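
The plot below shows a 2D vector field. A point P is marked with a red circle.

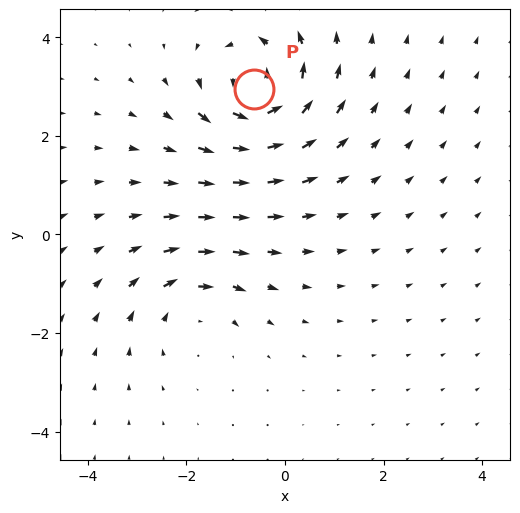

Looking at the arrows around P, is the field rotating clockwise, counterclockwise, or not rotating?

counterclockwise

Near P at (-0.6, 3.0) the arrows circulate counterclockwise. The curl (z-component) there is about +6; positive curl means counterclockwise rotation.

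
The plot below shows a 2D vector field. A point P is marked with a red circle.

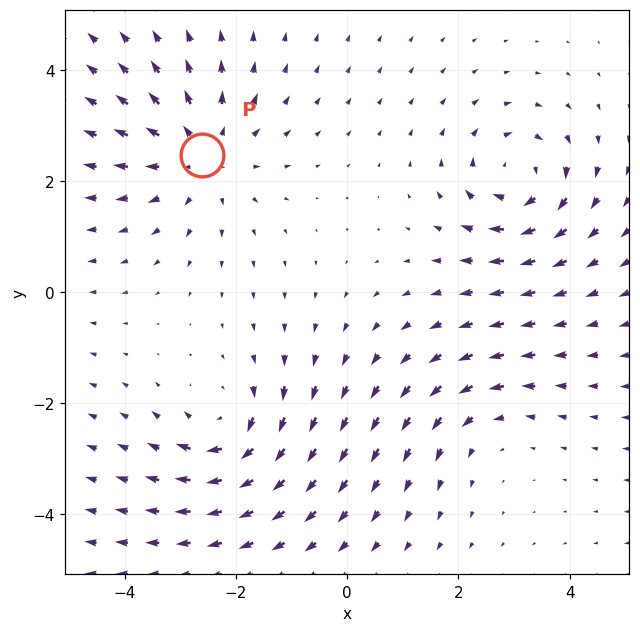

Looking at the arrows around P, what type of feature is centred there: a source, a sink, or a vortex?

source

At P (-2.6, 2.5) the arrows spread outward. Divergence about +4, curl ≈0 — positive divergence with near-zero curl is a source.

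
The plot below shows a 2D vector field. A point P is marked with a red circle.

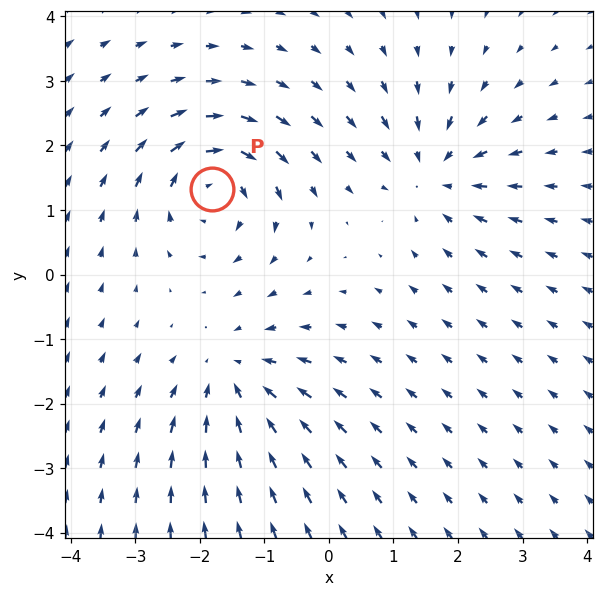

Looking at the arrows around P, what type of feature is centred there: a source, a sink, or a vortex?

At P (-1.8, 1.3) the arrows circulate clockwise. Divergence ≈0, curl about -6 — near-zero divergence with nonzero curl is a vortex.

vortex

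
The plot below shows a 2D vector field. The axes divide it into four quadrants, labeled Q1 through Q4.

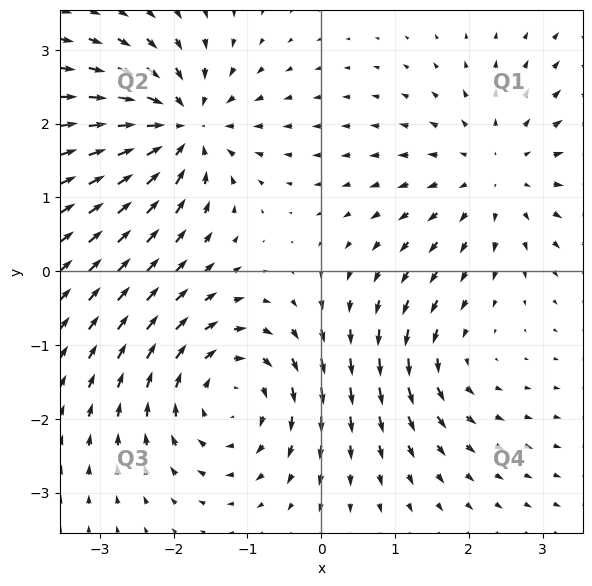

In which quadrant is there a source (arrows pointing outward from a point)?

The source sits at approximately (2.4, 1.3), which lies in quadrant Q1. The divergence there is about +3, positive as expected for a source.

Q1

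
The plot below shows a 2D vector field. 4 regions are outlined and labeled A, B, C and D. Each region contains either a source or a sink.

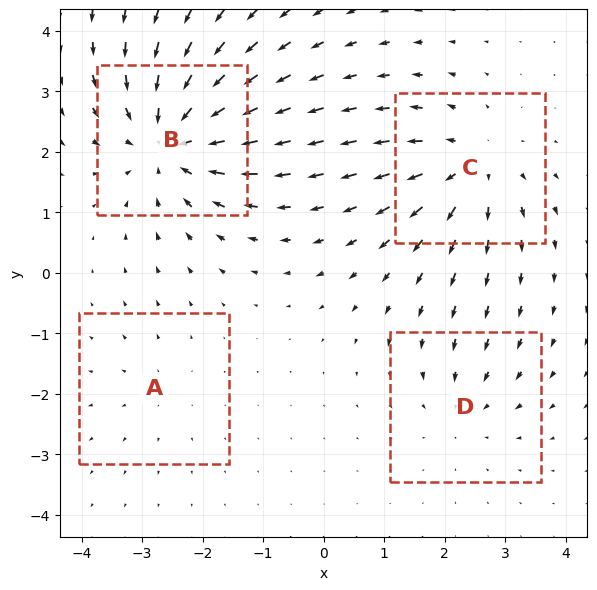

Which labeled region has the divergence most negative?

B

Divergence at each region's feature centre — A: about +2, B: about -7, C: about +5, D: about -3. Region B is most negative.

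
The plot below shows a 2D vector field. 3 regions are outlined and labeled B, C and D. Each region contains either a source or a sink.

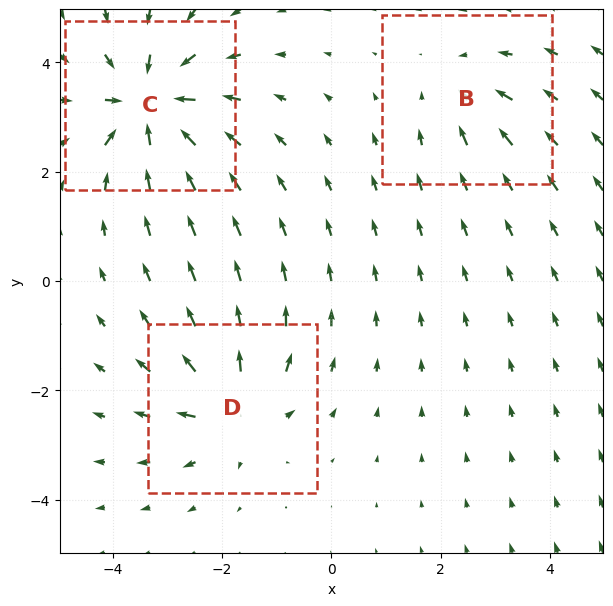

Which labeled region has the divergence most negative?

C

Divergence at each region's feature centre — B: about -3, C: about -6, D: about +4. Region C is most negative.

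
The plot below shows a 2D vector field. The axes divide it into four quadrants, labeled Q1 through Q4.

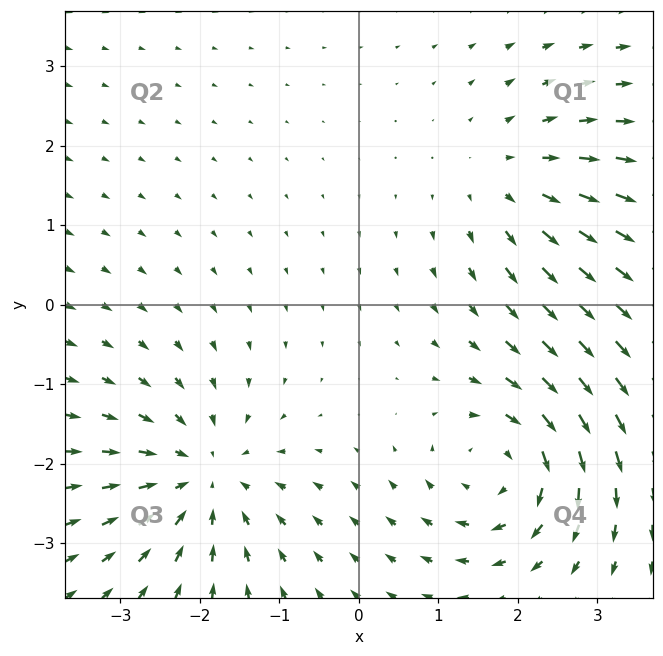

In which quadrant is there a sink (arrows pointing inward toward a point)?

The sink sits at approximately (-2.0, -2.2), which lies in quadrant Q3. The divergence there is about -5, negative as expected for a sink.

Q3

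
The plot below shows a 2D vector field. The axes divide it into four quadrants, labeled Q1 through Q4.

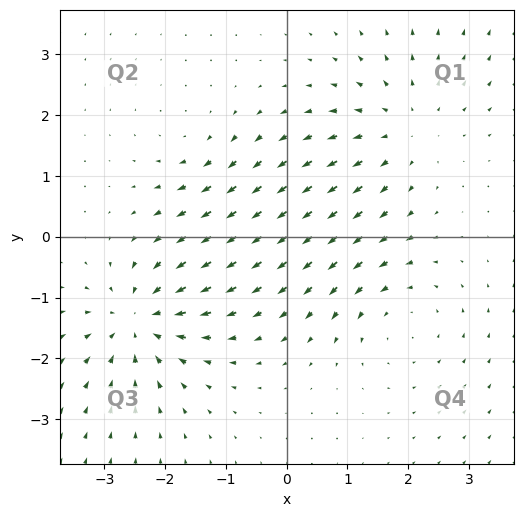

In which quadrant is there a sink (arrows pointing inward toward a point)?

Q3

The sink sits at approximately (-2.4, -1.4), which lies in quadrant Q3. The divergence there is about -5, negative as expected for a sink.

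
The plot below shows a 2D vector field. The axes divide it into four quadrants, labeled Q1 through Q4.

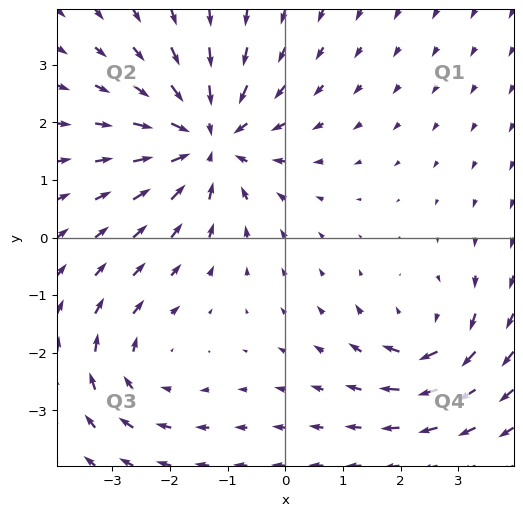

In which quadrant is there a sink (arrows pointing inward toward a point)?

Q2

The sink sits at approximately (-1.3, 1.7), which lies in quadrant Q2. The divergence there is about -5, negative as expected for a sink.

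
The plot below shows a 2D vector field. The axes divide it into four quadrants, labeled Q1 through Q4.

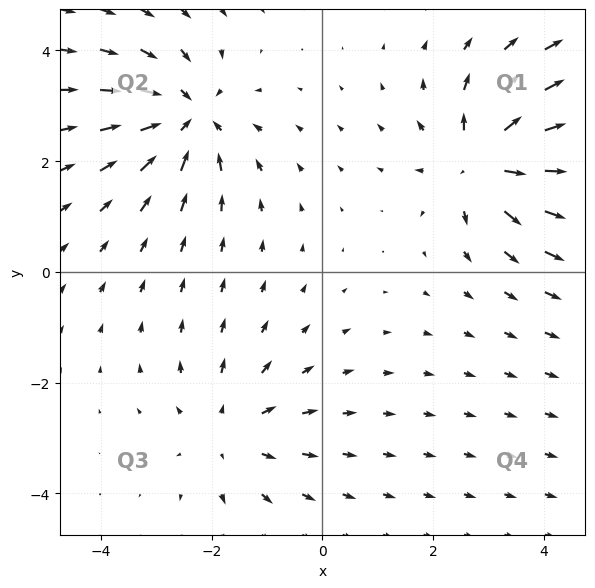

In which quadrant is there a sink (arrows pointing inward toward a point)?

Q2

The sink sits at approximately (-2.4, 2.8), which lies in quadrant Q2. The divergence there is about -4, negative as expected for a sink.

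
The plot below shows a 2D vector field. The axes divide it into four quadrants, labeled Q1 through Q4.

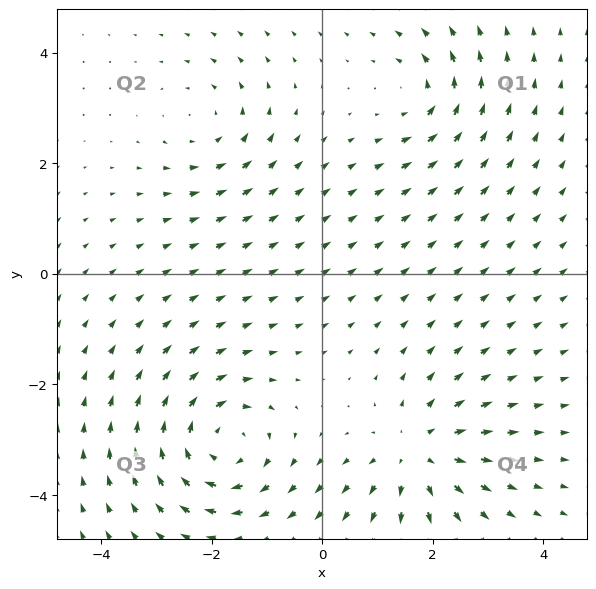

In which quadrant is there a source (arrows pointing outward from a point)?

Q4

The source sits at approximately (1.7, -3.2), which lies in quadrant Q4. The divergence there is about +4, positive as expected for a source.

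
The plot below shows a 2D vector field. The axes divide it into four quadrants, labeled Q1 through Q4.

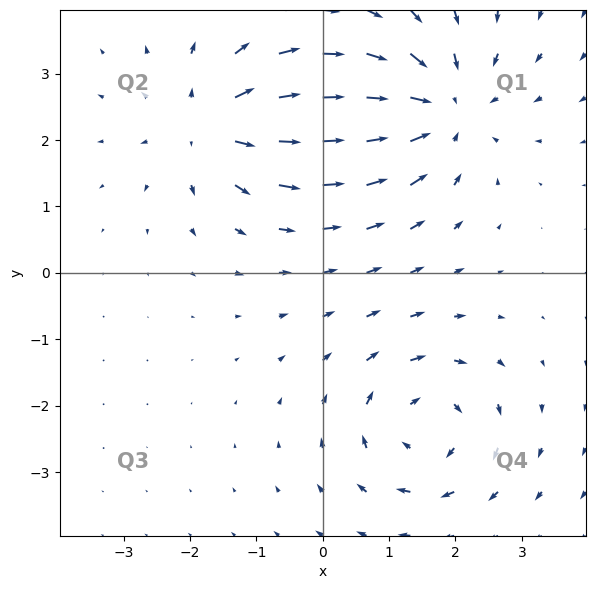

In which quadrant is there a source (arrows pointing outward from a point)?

Q2

The source sits at approximately (-1.7, 2.2), which lies in quadrant Q2. The divergence there is about +4, positive as expected for a source.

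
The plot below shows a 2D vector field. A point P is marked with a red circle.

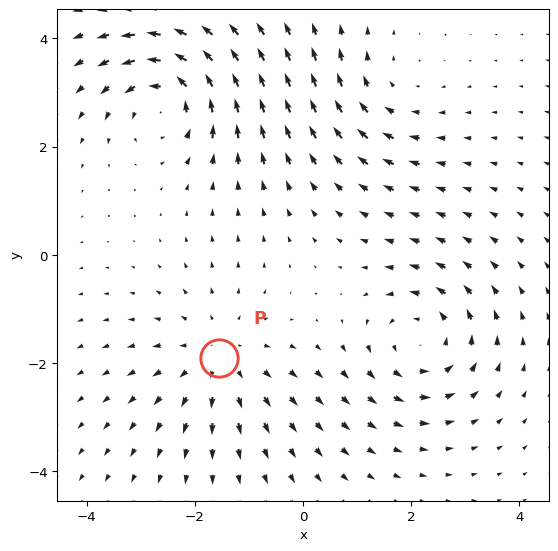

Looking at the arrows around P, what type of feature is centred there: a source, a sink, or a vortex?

source

At P (-1.6, -1.9) the arrows spread outward. Divergence about +3, curl ≈0 — positive divergence with near-zero curl is a source.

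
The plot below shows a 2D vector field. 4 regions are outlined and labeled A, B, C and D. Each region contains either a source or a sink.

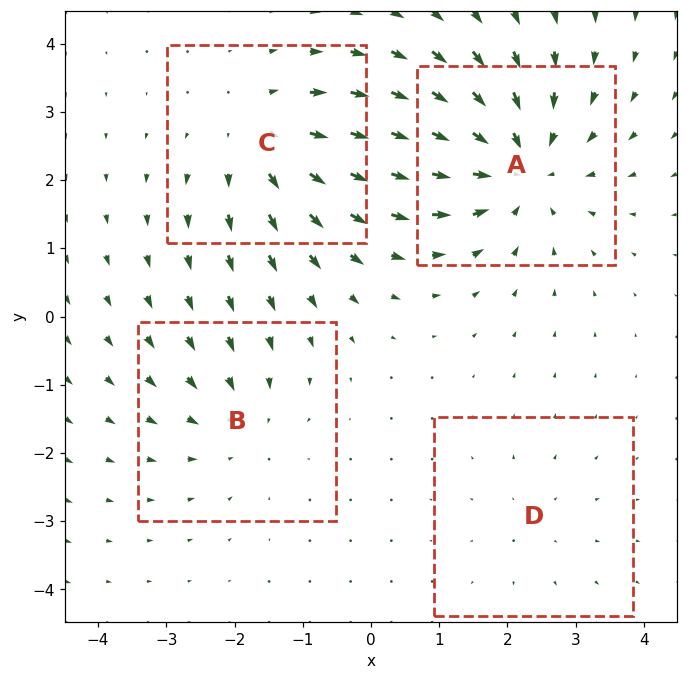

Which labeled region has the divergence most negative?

Divergence at each region's feature centre — A: about -6, B: about -3, C: about +4, D: about +2. Region A is most negative.

A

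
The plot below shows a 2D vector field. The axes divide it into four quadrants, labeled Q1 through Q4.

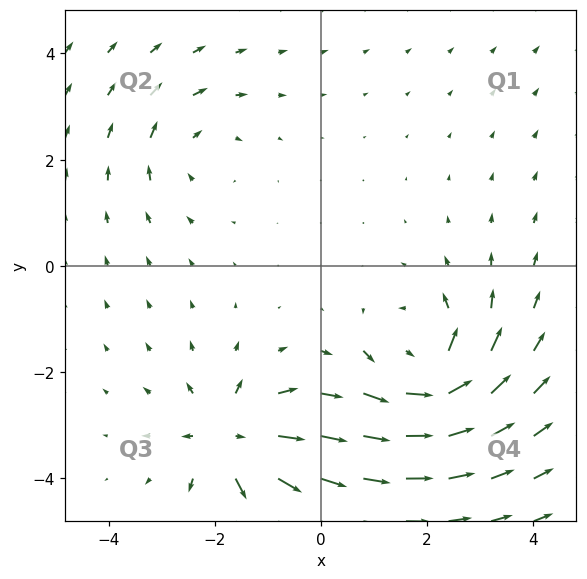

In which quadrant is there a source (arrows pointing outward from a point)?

Q3

The source sits at approximately (-1.7, -3.3), which lies in quadrant Q3. The divergence there is about +6, positive as expected for a source.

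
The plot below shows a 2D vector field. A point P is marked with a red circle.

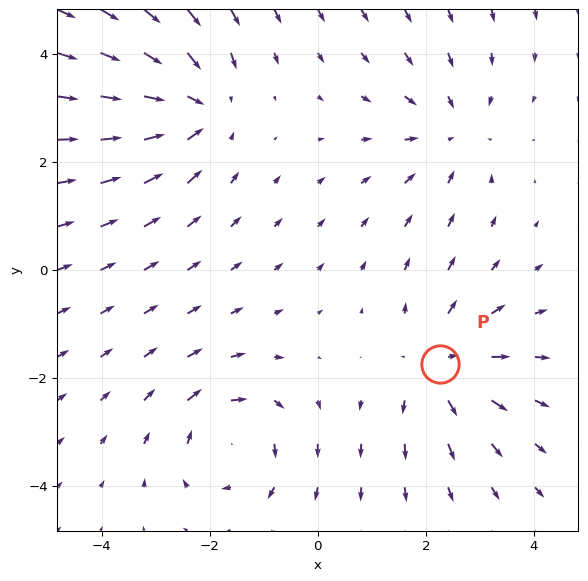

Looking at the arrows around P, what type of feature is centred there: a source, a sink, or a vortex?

source

At P (2.3, -1.7) the arrows spread outward. Divergence about +3, curl ≈0 — positive divergence with near-zero curl is a source.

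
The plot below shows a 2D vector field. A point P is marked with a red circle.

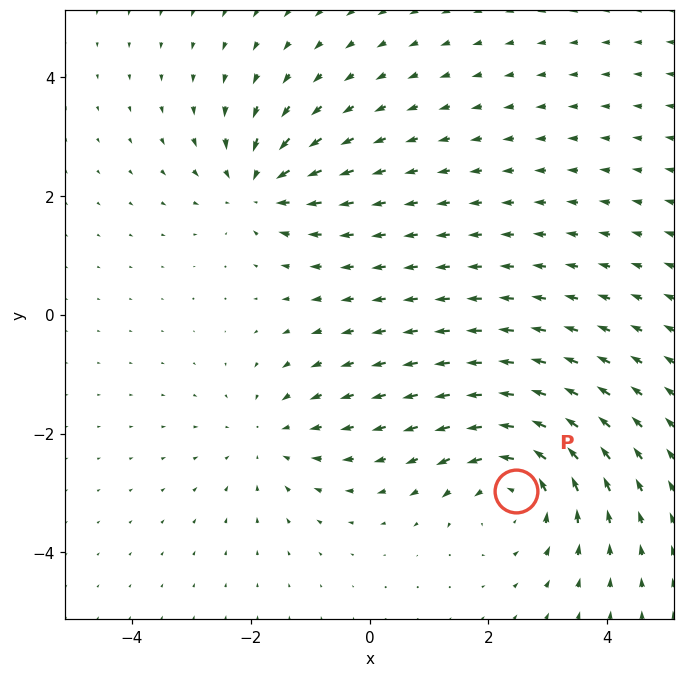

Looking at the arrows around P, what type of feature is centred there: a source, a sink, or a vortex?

At P (2.5, -3.0) the arrows circulate counterclockwise. Divergence ≈0, curl about +4 — near-zero divergence with nonzero curl is a vortex.

vortex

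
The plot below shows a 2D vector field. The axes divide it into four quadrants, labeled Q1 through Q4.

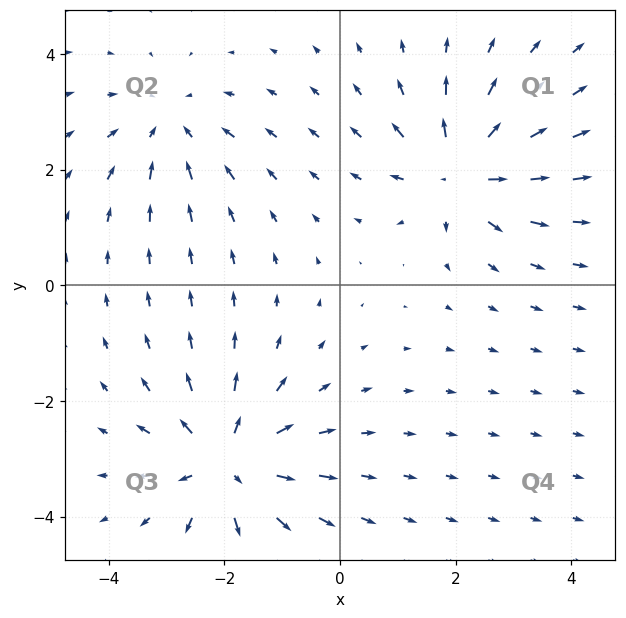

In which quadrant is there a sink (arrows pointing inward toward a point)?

Q2

The sink sits at approximately (-2.9, 2.8), which lies in quadrant Q2. The divergence there is about -3, negative as expected for a sink.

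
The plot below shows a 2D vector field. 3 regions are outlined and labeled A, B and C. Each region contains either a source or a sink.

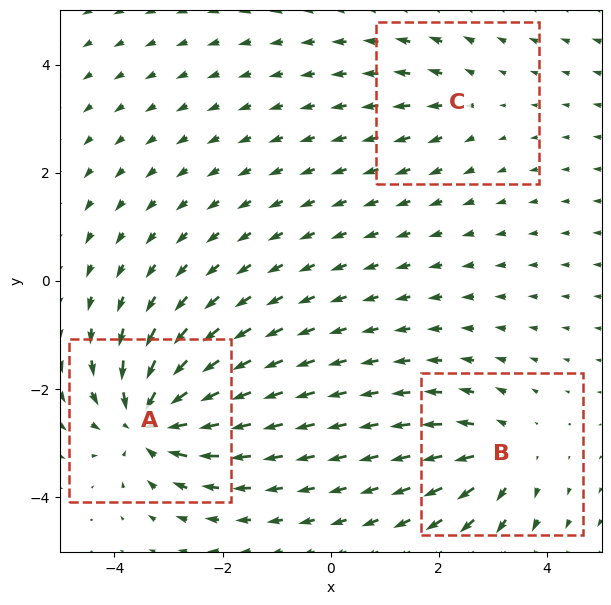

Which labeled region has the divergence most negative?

A

Divergence at each region's feature centre — A: about -6, B: about +4, C: about +2. Region A is most negative.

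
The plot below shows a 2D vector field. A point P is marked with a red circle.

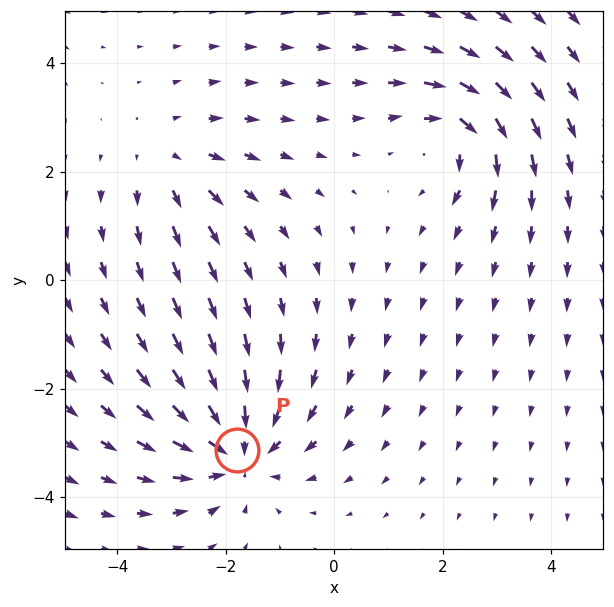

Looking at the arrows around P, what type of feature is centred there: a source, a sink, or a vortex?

At P (-1.8, -3.1) the arrows converge inward. Divergence about -5, curl ≈0 — negative divergence with near-zero curl is a sink.

sink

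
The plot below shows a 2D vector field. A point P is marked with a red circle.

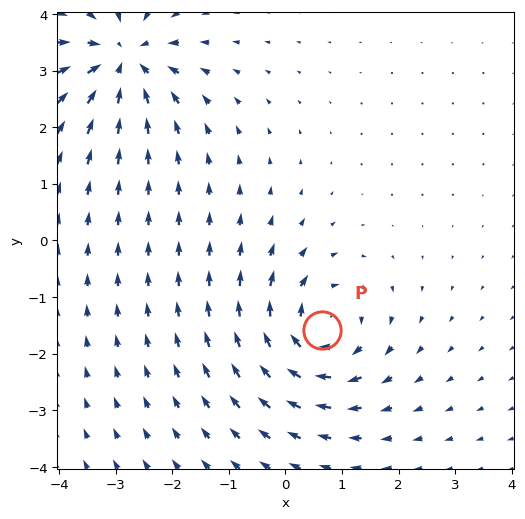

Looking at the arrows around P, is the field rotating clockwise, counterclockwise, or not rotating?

Near P at (0.6, -1.6) the arrows circulate clockwise. The curl (z-component) there is about -5; negative curl means clockwise rotation.

clockwise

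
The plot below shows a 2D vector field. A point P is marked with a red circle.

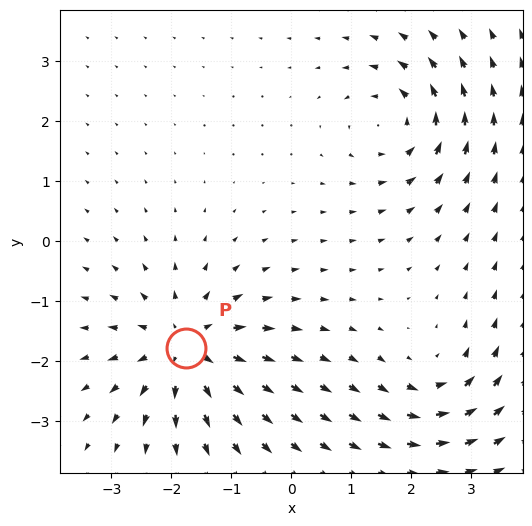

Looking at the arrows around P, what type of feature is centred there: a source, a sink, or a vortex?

At P (-1.8, -1.8) the arrows spread outward. Divergence about +5, curl ≈0 — positive divergence with near-zero curl is a source.

source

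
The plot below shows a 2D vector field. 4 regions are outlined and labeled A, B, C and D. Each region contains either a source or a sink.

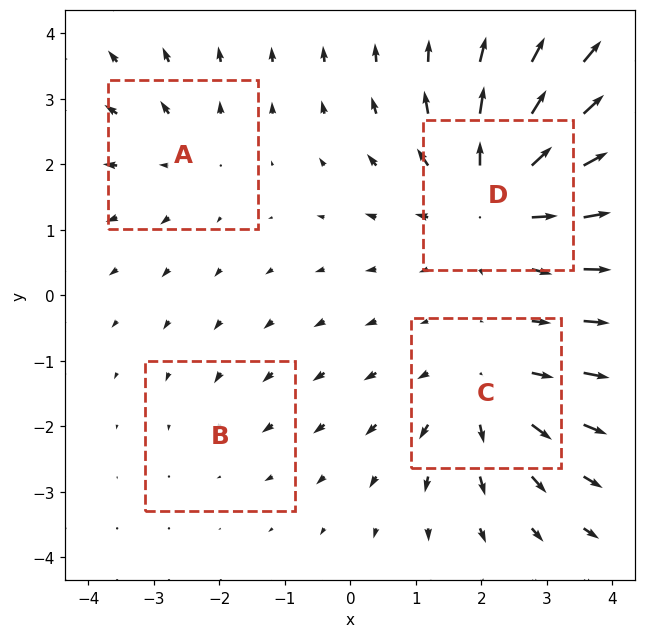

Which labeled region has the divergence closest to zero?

B

Divergence at each region's feature centre — A: about +3, B: about -2, C: about +4, D: about +6. Region B is closest to zero.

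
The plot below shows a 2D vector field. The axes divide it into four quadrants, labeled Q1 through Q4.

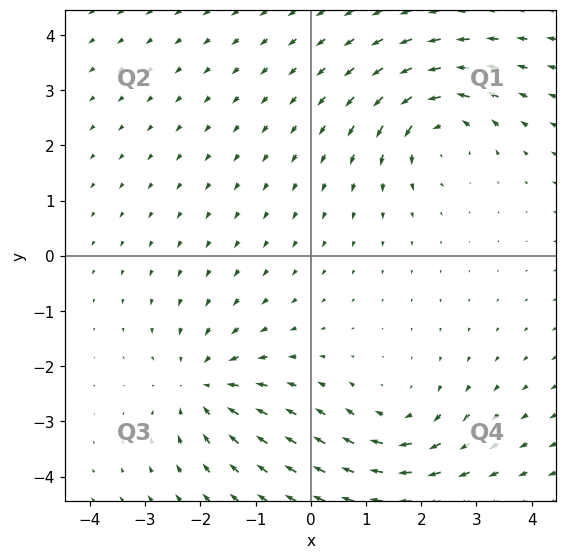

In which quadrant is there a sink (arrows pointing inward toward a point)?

Q3

The sink sits at approximately (-2.0, -2.3), which lies in quadrant Q3. The divergence there is about -3, negative as expected for a sink.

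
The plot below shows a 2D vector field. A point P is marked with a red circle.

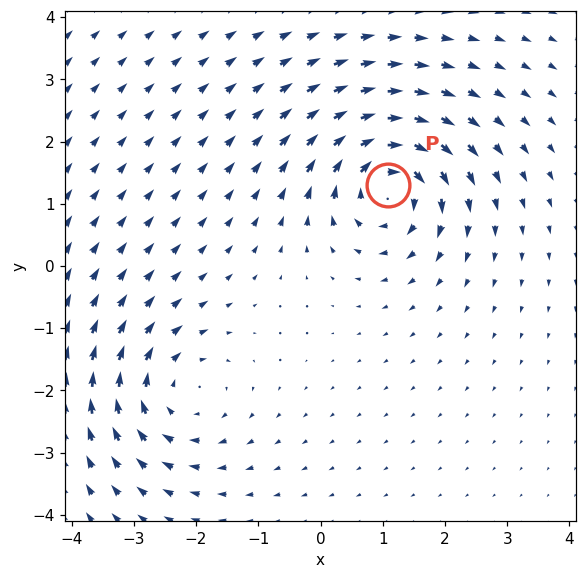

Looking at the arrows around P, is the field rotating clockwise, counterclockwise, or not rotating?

clockwise

Near P at (1.1, 1.3) the arrows circulate clockwise. The curl (z-component) there is about -6; negative curl means clockwise rotation.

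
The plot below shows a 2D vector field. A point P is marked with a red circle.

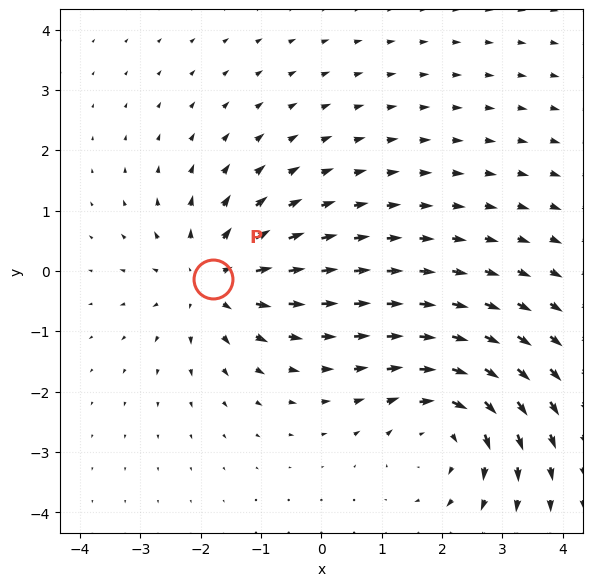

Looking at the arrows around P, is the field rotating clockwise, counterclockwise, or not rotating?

not rotating

Near P at (-1.8, -0.1) the arrows show no circulation. The curl there is ≈0.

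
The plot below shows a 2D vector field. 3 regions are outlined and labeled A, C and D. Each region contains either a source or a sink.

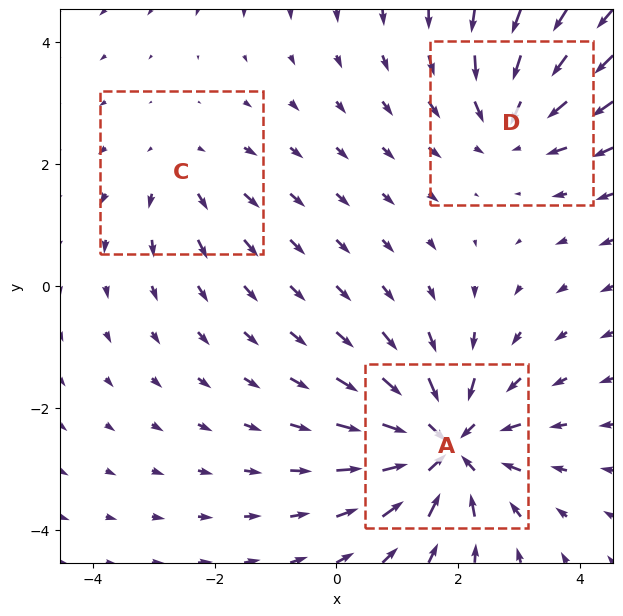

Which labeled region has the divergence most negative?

Divergence at each region's feature centre — A: about -5, C: about +2, D: about -3. Region A is most negative.

A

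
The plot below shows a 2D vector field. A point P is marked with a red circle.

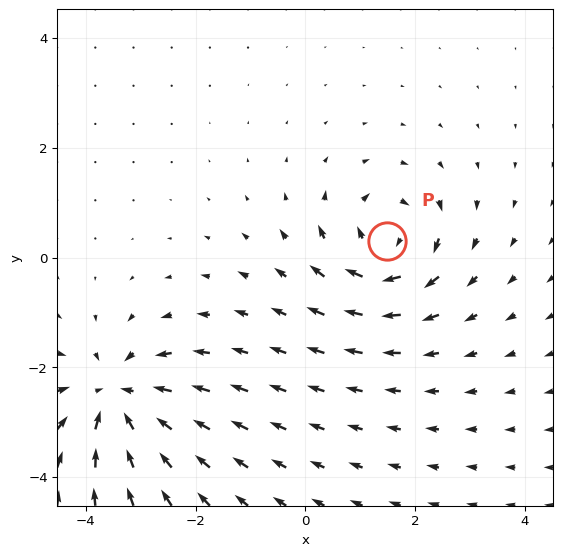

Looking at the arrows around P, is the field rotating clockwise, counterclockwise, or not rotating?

clockwise

Near P at (1.5, 0.3) the arrows circulate clockwise. The curl (z-component) there is about -5; negative curl means clockwise rotation.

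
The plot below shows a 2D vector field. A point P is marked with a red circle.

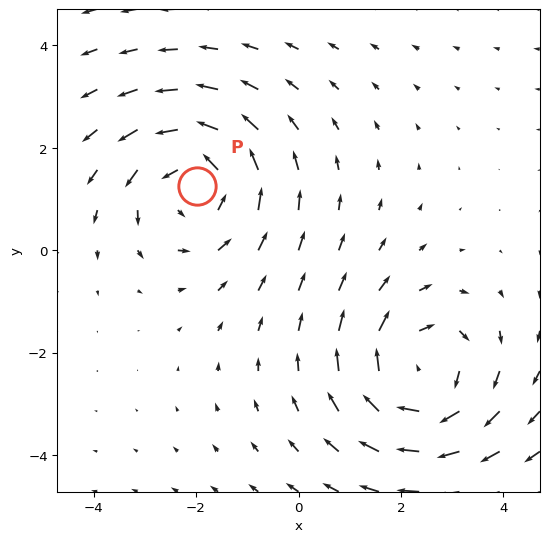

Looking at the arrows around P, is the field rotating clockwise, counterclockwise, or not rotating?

Near P at (-2.0, 1.2) the arrows circulate counterclockwise. The curl (z-component) there is about +3; positive curl means counterclockwise rotation.

counterclockwise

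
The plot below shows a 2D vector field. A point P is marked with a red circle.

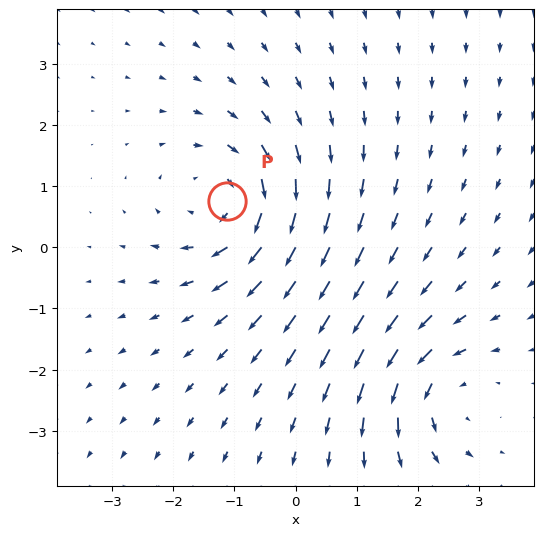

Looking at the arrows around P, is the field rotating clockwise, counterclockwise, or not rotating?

clockwise

Near P at (-1.1, 0.8) the arrows circulate clockwise. The curl (z-component) there is about -4; negative curl means clockwise rotation.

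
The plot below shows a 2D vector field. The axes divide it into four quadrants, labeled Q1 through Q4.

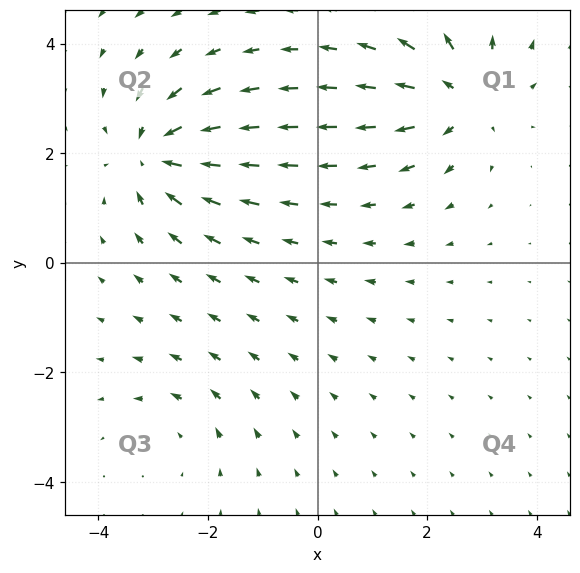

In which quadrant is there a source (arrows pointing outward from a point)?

Q1

The source sits at approximately (2.6, 3.0), which lies in quadrant Q1. The divergence there is about +5, positive as expected for a source.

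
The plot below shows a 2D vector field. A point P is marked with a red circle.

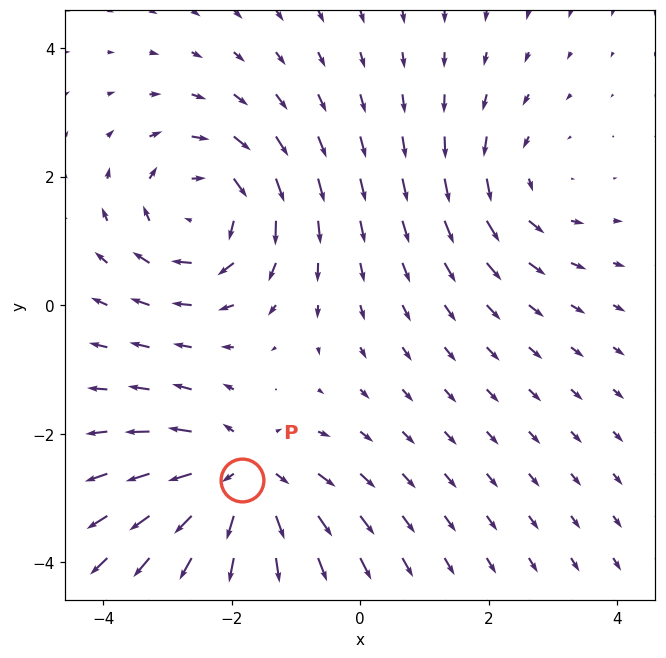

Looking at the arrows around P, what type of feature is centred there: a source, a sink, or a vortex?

At P (-1.8, -2.7) the arrows spread outward. Divergence about +5, curl ≈0 — positive divergence with near-zero curl is a source.

source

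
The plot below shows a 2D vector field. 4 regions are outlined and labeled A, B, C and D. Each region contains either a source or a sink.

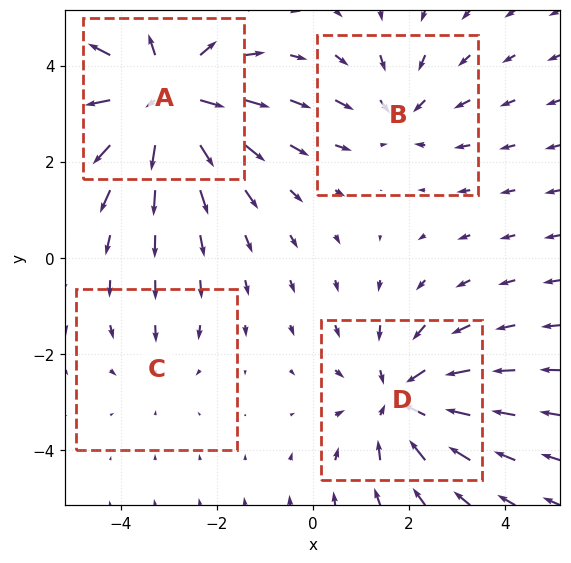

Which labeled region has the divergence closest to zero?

C

Divergence at each region's feature centre — A: about +6, B: about -3, C: about -2, D: about -4. Region C is closest to zero.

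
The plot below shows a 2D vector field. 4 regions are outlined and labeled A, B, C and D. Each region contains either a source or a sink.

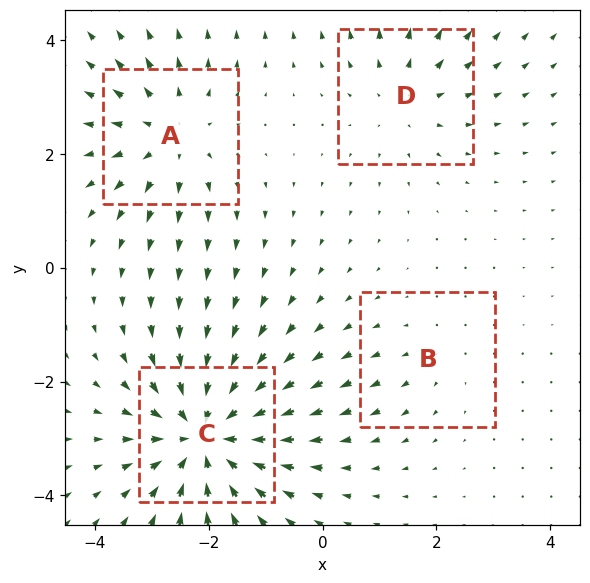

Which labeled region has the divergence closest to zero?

B

Divergence at each region's feature centre — A: about +4, B: about +2, C: about -7, D: about +3. Region B is closest to zero.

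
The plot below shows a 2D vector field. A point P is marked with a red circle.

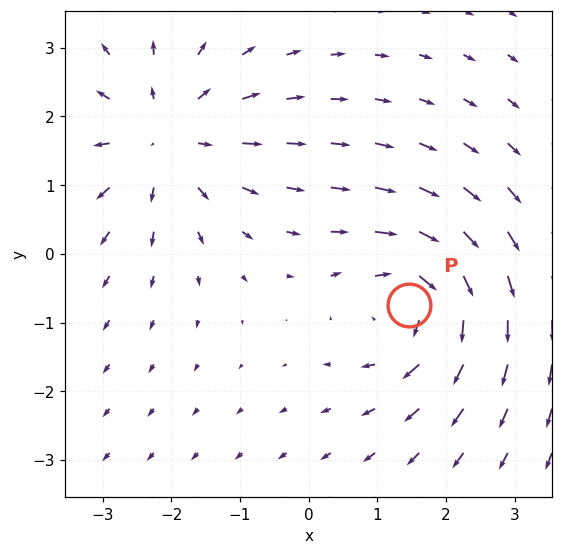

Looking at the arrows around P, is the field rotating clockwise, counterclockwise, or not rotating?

Near P at (1.5, -0.7) the arrows circulate clockwise. The curl (z-component) there is about -5; negative curl means clockwise rotation.

clockwise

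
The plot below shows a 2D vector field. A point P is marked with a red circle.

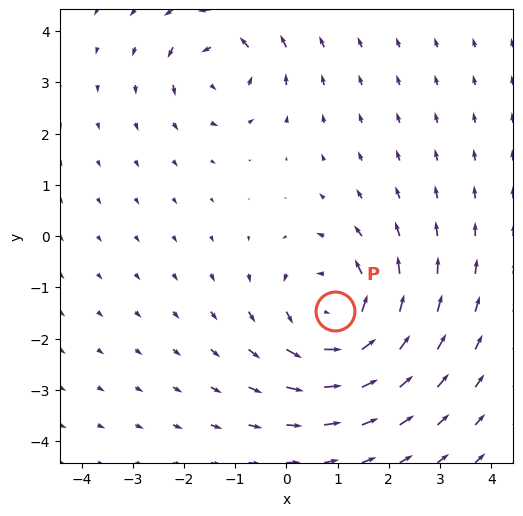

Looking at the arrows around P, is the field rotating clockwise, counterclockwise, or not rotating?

counterclockwise

Near P at (0.9, -1.5) the arrows circulate counterclockwise. The curl (z-component) there is about +5; positive curl means counterclockwise rotation.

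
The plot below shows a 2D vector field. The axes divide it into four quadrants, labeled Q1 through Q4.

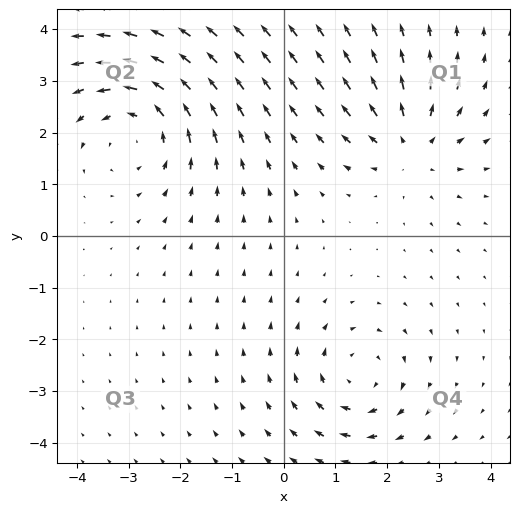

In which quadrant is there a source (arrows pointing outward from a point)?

The source sits at approximately (2.5, 1.8), which lies in quadrant Q1. The divergence there is about +4, positive as expected for a source.

Q1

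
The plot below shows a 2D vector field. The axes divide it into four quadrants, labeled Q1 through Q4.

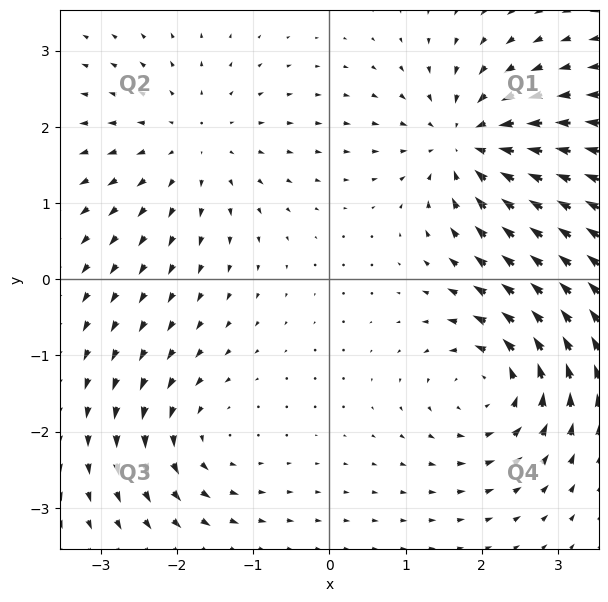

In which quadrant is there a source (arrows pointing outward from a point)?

Q2

The source sits at approximately (-1.8, 1.8), which lies in quadrant Q2. The divergence there is about +3, positive as expected for a source.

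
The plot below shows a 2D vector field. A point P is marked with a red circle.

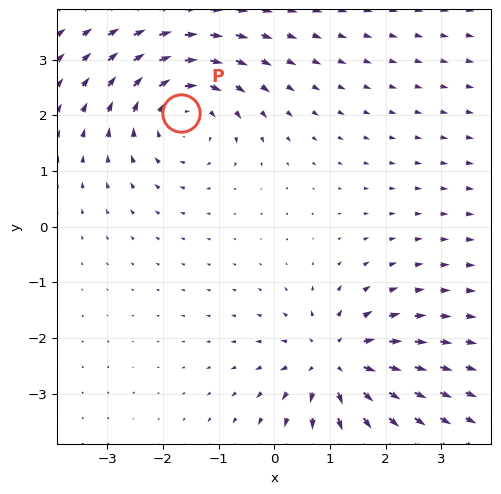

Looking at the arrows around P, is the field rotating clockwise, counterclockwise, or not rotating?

clockwise

Near P at (-1.7, 2.0) the arrows circulate clockwise. The curl (z-component) there is about -3; negative curl means clockwise rotation.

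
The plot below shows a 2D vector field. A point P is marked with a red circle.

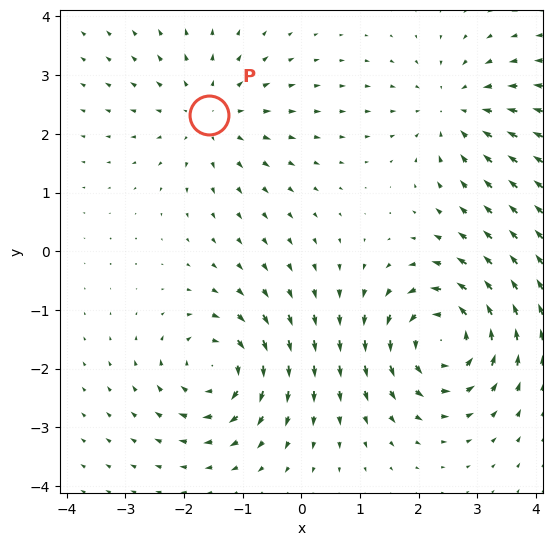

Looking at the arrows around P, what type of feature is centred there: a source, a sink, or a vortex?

At P (-1.6, 2.3) the arrows spread outward. Divergence about +3, curl ≈0 — positive divergence with near-zero curl is a source.

source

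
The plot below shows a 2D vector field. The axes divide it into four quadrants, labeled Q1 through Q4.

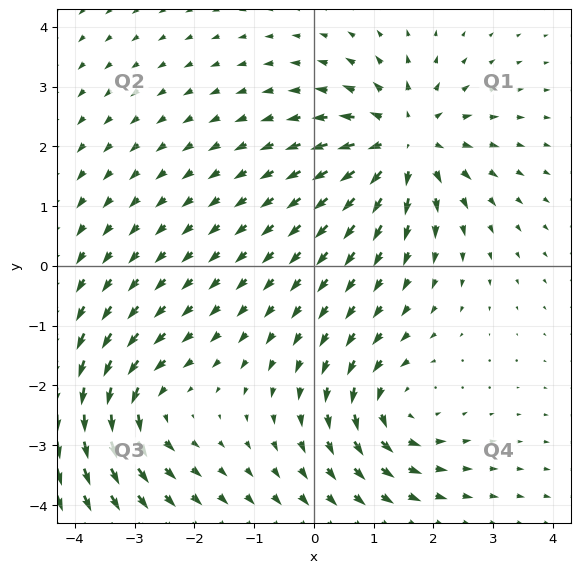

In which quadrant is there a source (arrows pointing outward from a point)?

Q1

The source sits at approximately (1.5, 2.1), which lies in quadrant Q1. The divergence there is about +6, positive as expected for a source.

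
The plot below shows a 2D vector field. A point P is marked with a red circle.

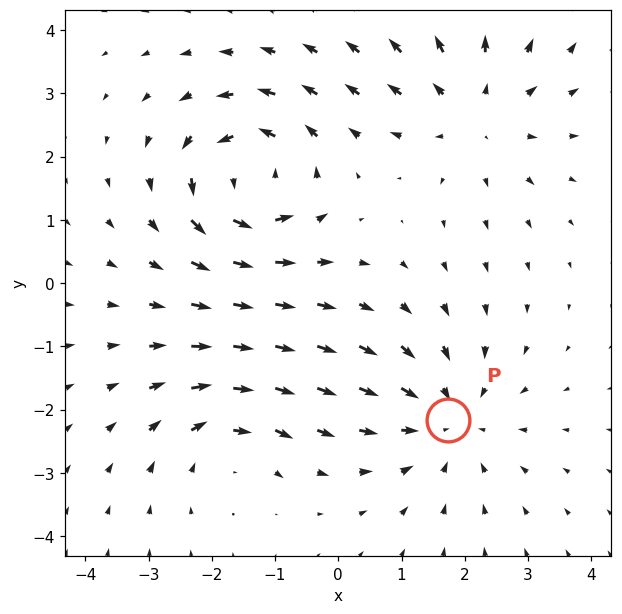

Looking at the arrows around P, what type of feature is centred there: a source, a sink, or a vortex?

At P (1.7, -2.2) the arrows converge inward. Divergence about -4, curl ≈0 — negative divergence with near-zero curl is a sink.

sink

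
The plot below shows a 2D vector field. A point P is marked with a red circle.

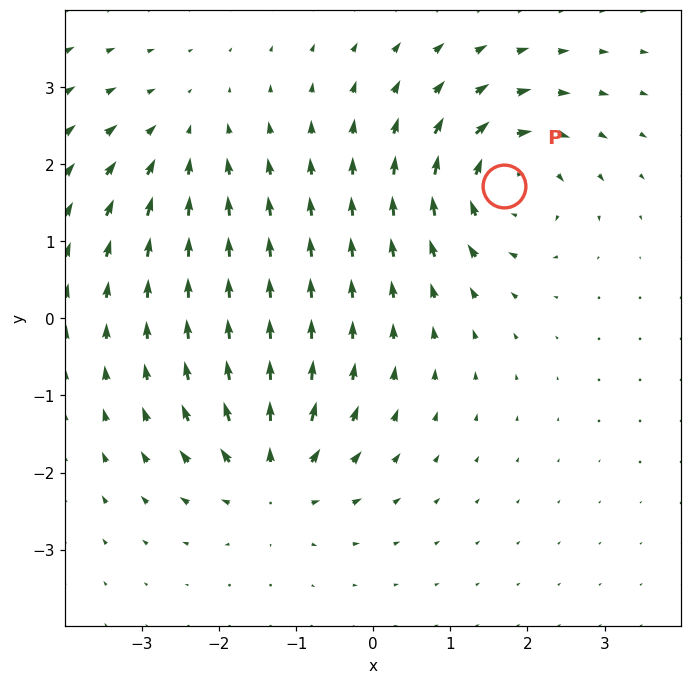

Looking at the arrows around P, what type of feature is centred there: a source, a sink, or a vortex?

vortex

At P (1.7, 1.7) the arrows circulate clockwise. Divergence ≈0, curl about -5 — near-zero divergence with nonzero curl is a vortex.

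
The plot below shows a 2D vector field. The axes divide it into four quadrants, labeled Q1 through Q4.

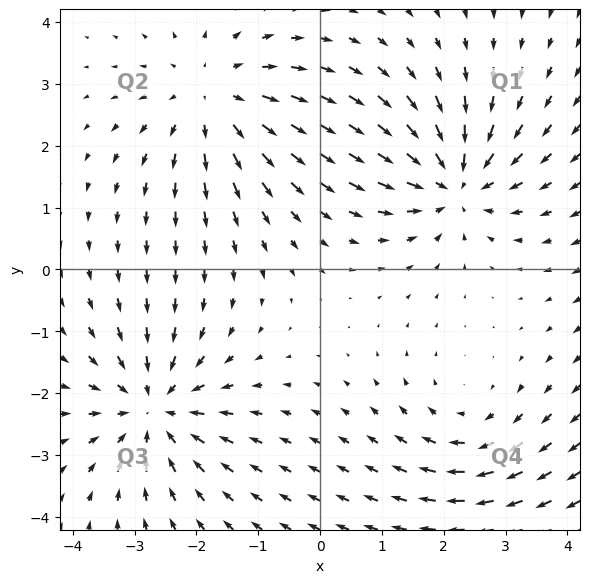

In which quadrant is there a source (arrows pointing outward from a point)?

The source sits at approximately (-1.7, 2.8), which lies in quadrant Q2. The divergence there is about +4, positive as expected for a source.

Q2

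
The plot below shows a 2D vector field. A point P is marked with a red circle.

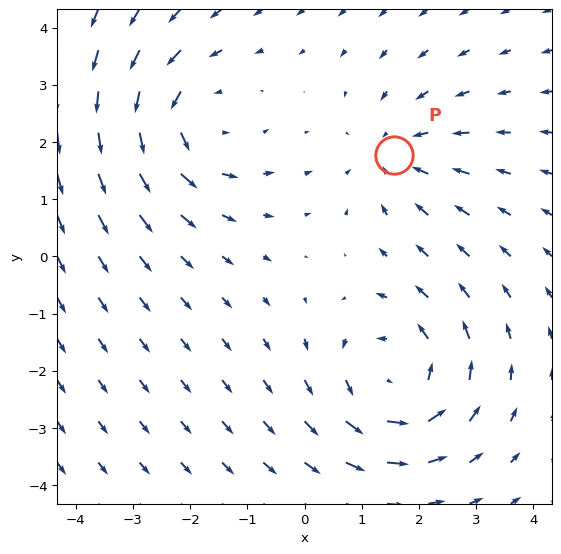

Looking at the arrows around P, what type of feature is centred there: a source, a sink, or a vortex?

At P (1.6, 1.8) the arrows converge inward. Divergence about -2, curl ≈0 — negative divergence with near-zero curl is a sink.

sink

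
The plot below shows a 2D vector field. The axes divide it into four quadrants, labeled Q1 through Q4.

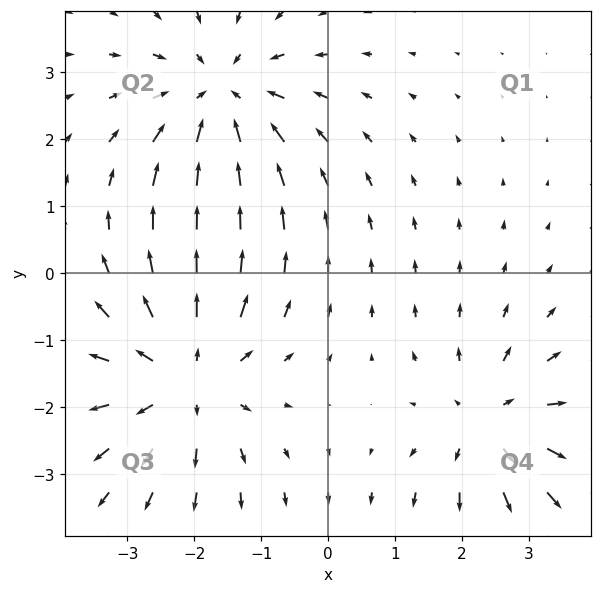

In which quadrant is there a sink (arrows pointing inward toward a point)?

The sink sits at approximately (-1.6, 2.6), which lies in quadrant Q2. The divergence there is about -4, negative as expected for a sink.

Q2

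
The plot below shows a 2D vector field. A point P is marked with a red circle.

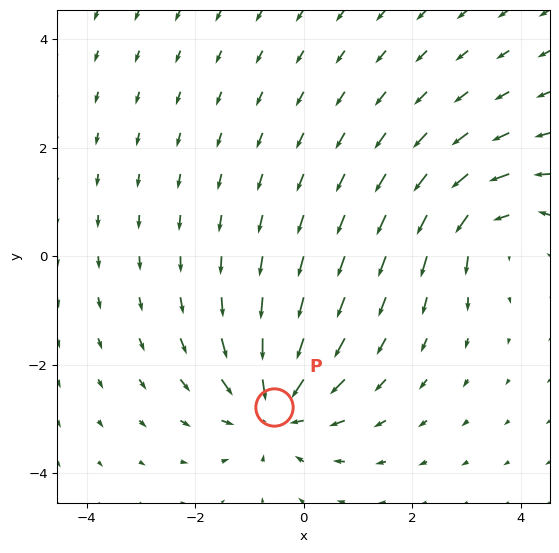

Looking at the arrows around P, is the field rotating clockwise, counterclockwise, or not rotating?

Near P at (-0.5, -2.8) the arrows show no circulation. The curl there is ≈0.

not rotating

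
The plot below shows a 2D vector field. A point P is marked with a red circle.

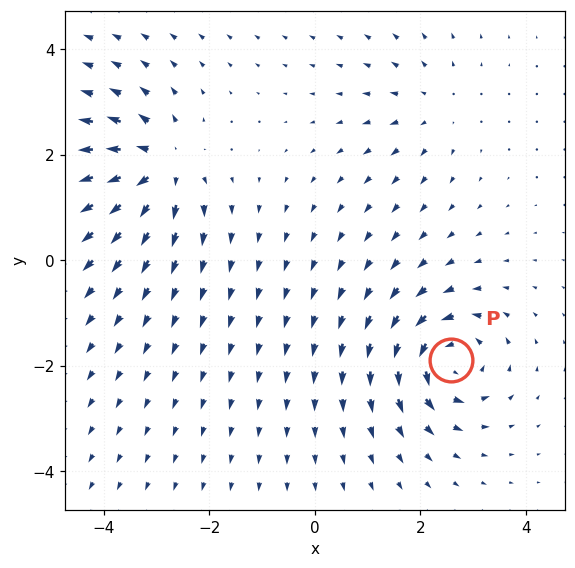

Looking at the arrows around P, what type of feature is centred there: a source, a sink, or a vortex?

At P (2.6, -1.9) the arrows circulate counterclockwise. Divergence ≈0, curl about +6 — near-zero divergence with nonzero curl is a vortex.

vortex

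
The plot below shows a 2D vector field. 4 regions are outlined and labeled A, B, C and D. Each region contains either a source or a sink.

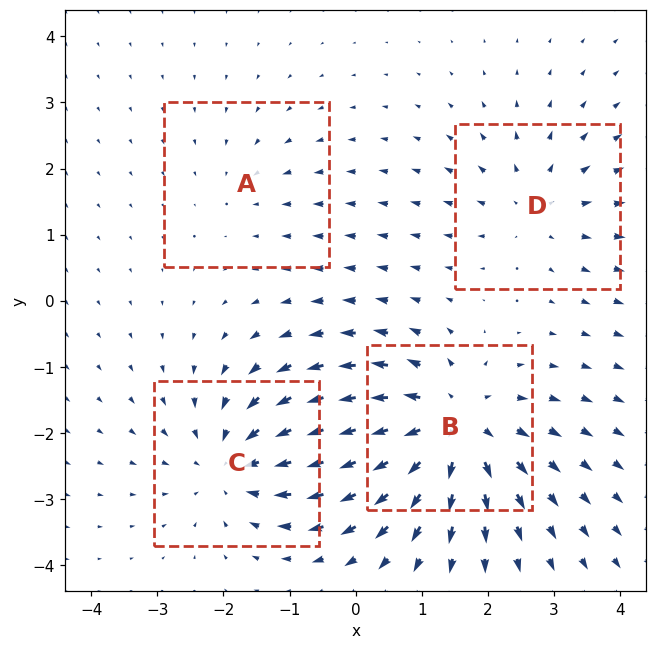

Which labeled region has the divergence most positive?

Divergence at each region's feature centre — A: about -2, B: about +6, C: about -5, D: about +3. Region B is most positive.

B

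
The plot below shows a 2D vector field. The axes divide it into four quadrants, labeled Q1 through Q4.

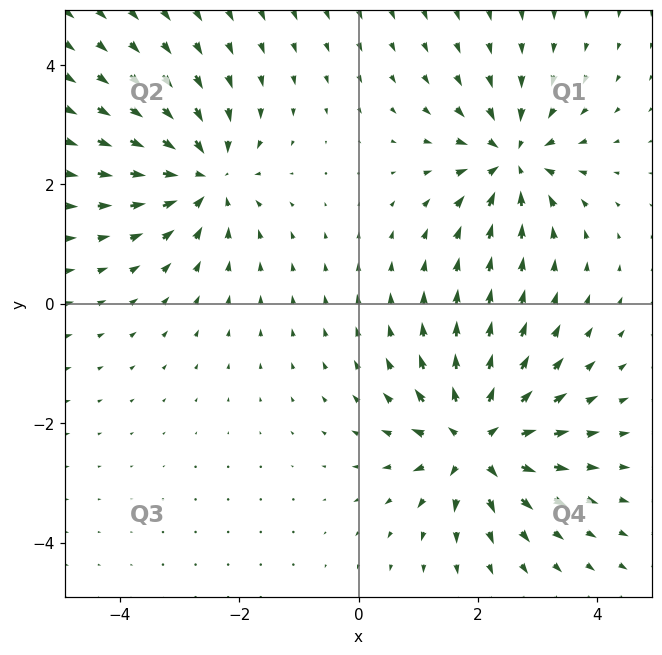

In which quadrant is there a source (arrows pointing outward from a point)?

The source sits at approximately (2.0, -2.3), which lies in quadrant Q4. The divergence there is about +6, positive as expected for a source.

Q4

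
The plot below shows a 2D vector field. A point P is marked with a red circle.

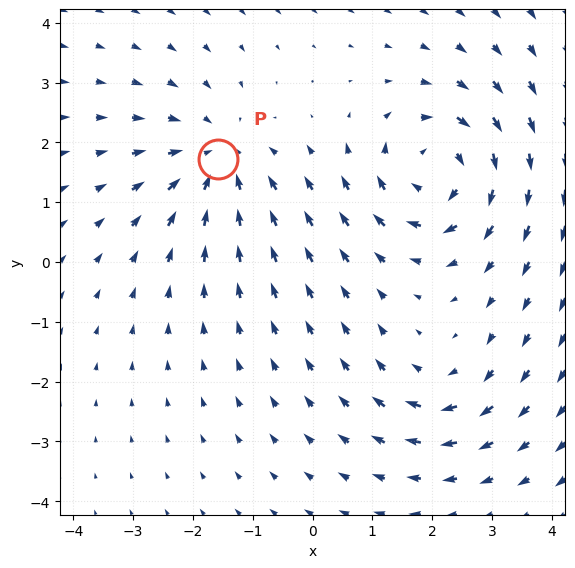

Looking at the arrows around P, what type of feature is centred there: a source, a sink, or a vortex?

sink

At P (-1.6, 1.7) the arrows converge inward. Divergence about -4, curl ≈0 — negative divergence with near-zero curl is a sink.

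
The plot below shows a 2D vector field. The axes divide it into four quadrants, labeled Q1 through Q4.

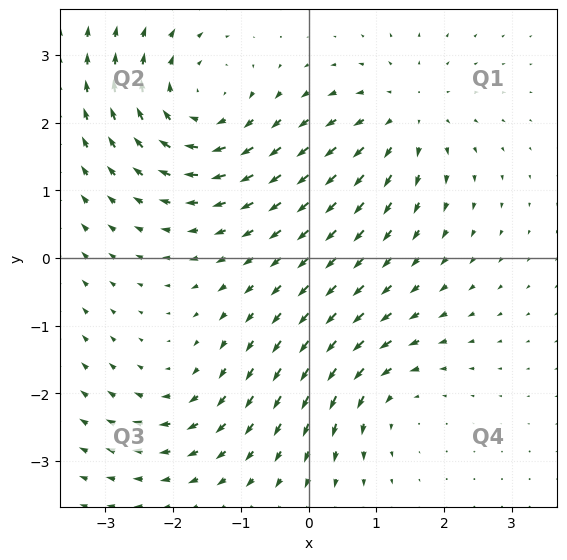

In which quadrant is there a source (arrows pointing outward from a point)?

The source sits at approximately (1.4, 2.1), which lies in quadrant Q1. The divergence there is about +4, positive as expected for a source.

Q1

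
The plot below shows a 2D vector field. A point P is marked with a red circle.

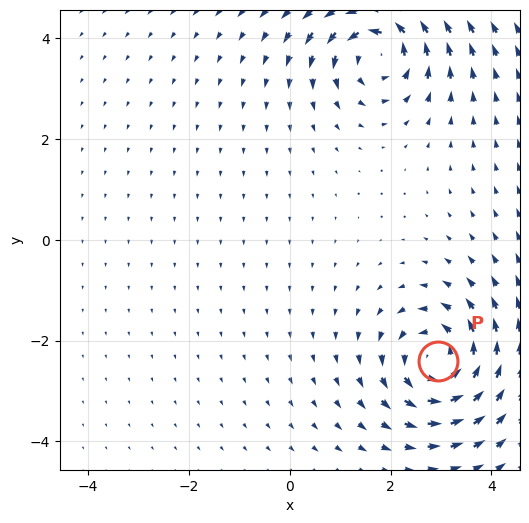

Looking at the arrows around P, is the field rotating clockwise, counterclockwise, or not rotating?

Near P at (2.9, -2.4) the arrows circulate counterclockwise. The curl (z-component) there is about +6; positive curl means counterclockwise rotation.

counterclockwise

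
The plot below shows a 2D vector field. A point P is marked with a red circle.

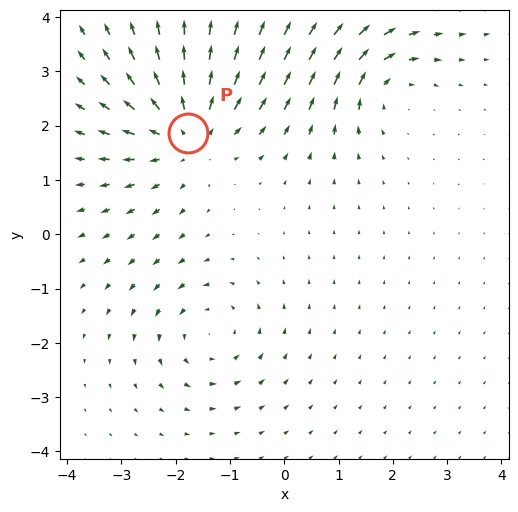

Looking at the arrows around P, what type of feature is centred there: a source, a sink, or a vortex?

At P (-1.8, 1.9) the arrows spread outward. Divergence about +4, curl ≈0 — positive divergence with near-zero curl is a source.

source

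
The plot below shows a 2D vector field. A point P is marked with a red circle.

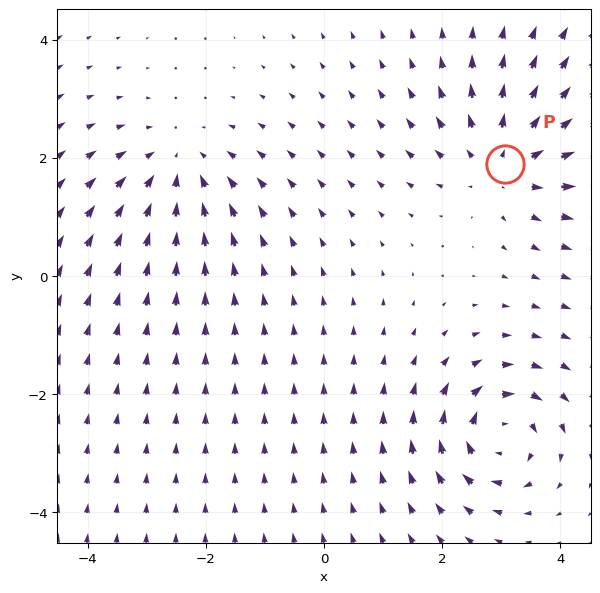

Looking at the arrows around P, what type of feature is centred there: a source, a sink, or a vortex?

source

At P (3.1, 1.9) the arrows spread outward. Divergence about +4, curl ≈0 — positive divergence with near-zero curl is a source.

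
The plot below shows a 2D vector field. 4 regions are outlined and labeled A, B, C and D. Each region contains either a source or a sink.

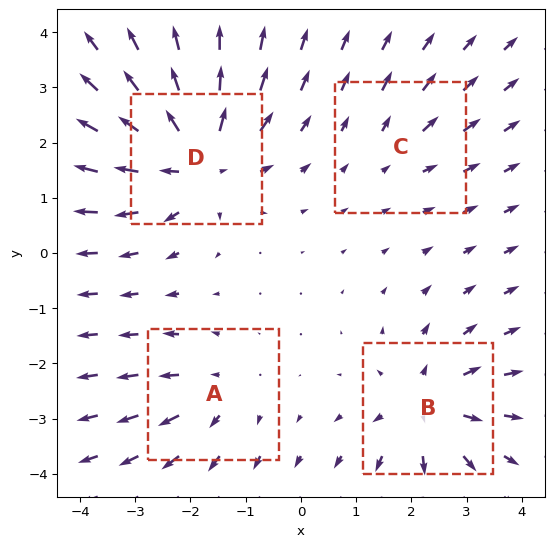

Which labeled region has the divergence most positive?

Divergence at each region's feature centre — A: about +3, B: about +5, C: about +2, D: about +8. Region D is most positive.

D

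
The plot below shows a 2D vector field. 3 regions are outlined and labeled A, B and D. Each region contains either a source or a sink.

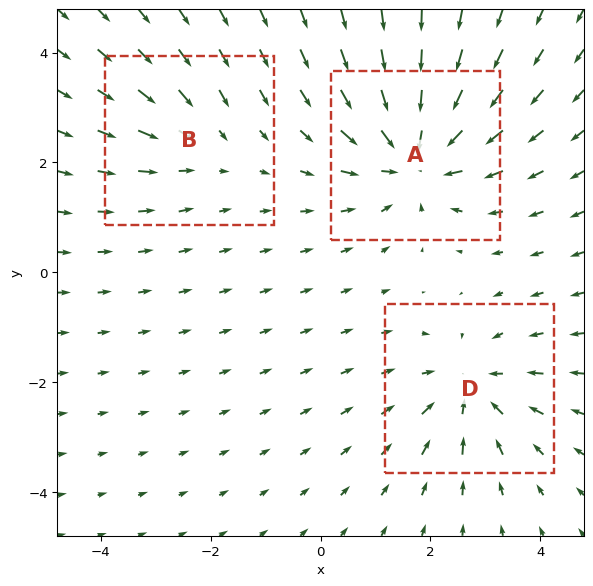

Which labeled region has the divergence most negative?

Divergence at each region's feature centre — A: about -4, B: about -2, D: about -3. Region A is most negative.

A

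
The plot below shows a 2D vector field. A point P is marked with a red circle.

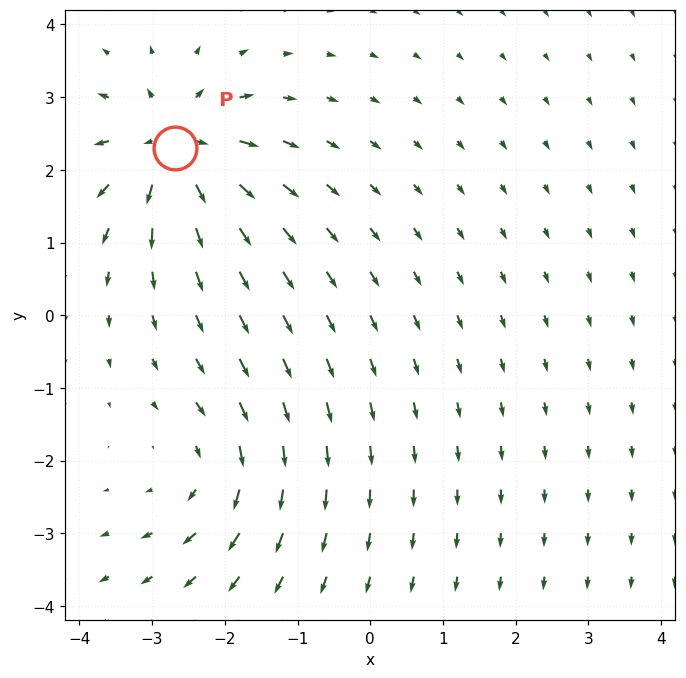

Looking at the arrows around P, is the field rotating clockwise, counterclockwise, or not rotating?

Near P at (-2.7, 2.3) the arrows show no circulation. The curl there is ≈0.

not rotating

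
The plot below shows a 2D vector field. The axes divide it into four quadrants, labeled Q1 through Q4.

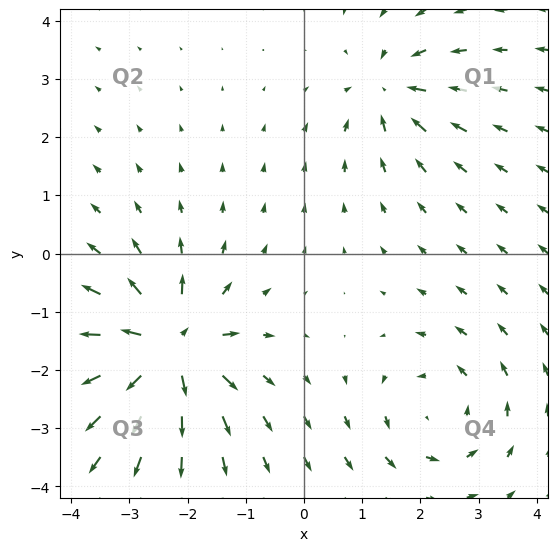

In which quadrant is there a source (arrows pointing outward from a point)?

Q3

The source sits at approximately (-2.3, -1.6), which lies in quadrant Q3. The divergence there is about +7, positive as expected for a source.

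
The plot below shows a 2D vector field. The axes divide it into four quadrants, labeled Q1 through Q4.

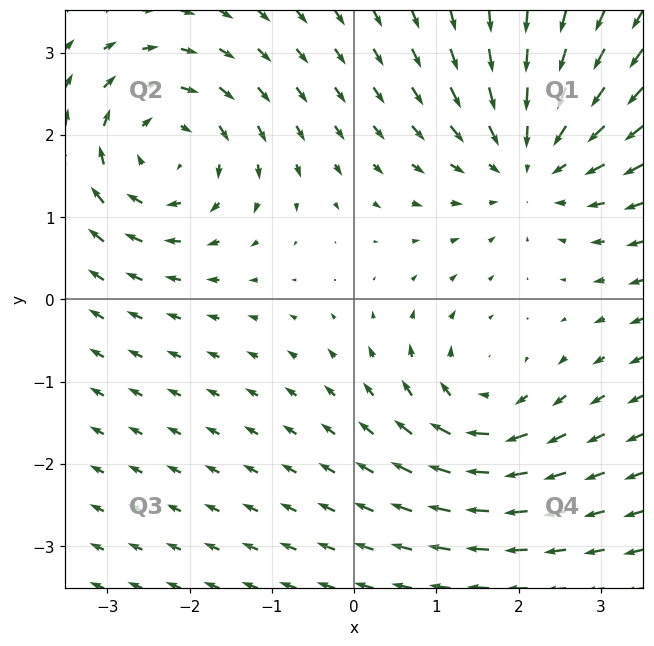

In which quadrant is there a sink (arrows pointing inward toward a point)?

The sink sits at approximately (2.1, 1.7), which lies in quadrant Q1. The divergence there is about -4, negative as expected for a sink.

Q1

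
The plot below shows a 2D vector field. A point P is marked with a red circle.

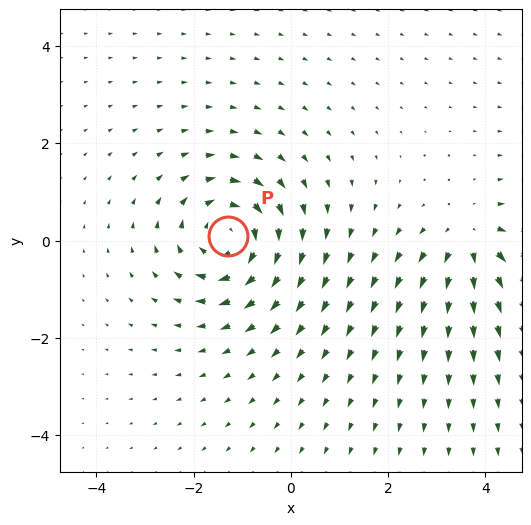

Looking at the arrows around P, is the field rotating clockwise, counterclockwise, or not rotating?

clockwise

Near P at (-1.3, 0.1) the arrows circulate clockwise. The curl (z-component) there is about -4; negative curl means clockwise rotation.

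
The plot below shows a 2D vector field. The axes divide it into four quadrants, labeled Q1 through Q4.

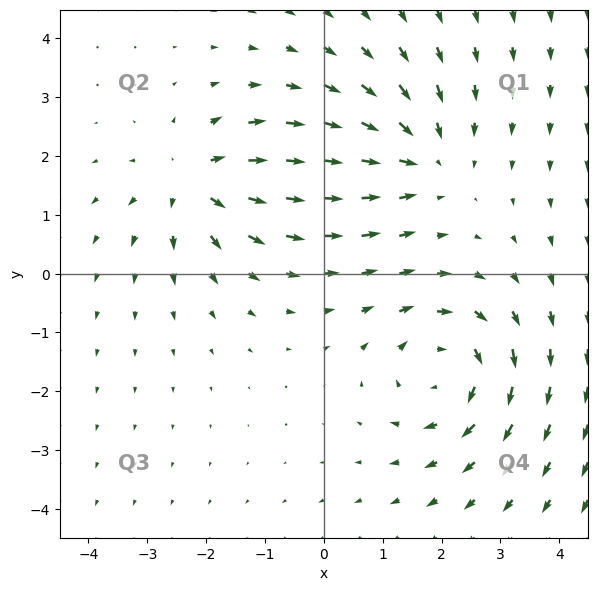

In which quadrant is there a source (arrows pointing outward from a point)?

Q2

The source sits at approximately (-2.2, 1.6), which lies in quadrant Q2. The divergence there is about +4, positive as expected for a source.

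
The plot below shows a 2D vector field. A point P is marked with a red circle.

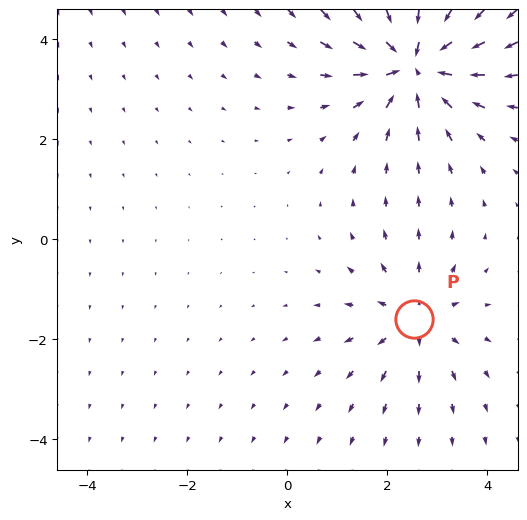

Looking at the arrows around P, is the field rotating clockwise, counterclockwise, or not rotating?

not rotating

Near P at (2.5, -1.6) the arrows show no circulation. The curl there is ≈0.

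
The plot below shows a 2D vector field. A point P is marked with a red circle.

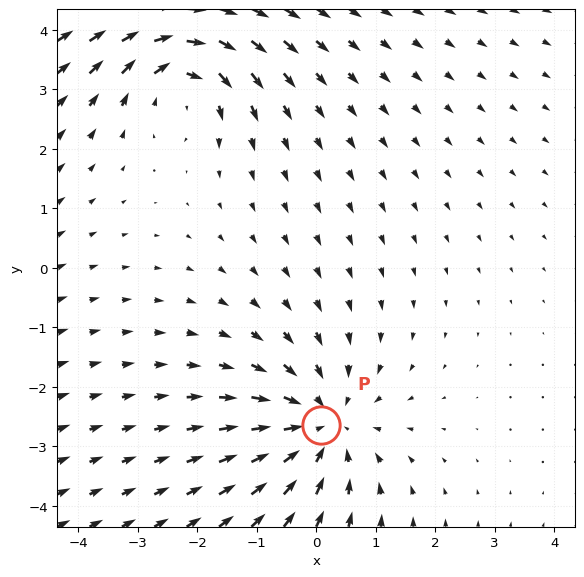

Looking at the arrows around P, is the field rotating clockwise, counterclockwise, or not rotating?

not rotating

Near P at (0.1, -2.7) the arrows show no circulation. The curl there is ≈0.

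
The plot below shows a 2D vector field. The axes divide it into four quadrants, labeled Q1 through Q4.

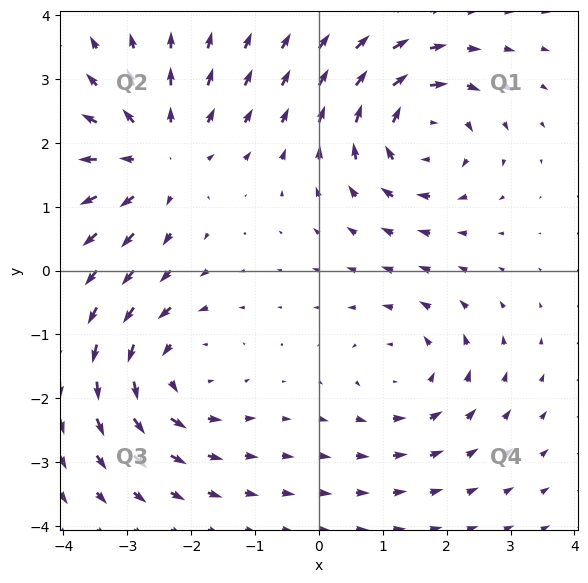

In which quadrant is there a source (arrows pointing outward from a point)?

The source sits at approximately (-2.5, 1.8), which lies in quadrant Q2. The divergence there is about +4, positive as expected for a source.

Q2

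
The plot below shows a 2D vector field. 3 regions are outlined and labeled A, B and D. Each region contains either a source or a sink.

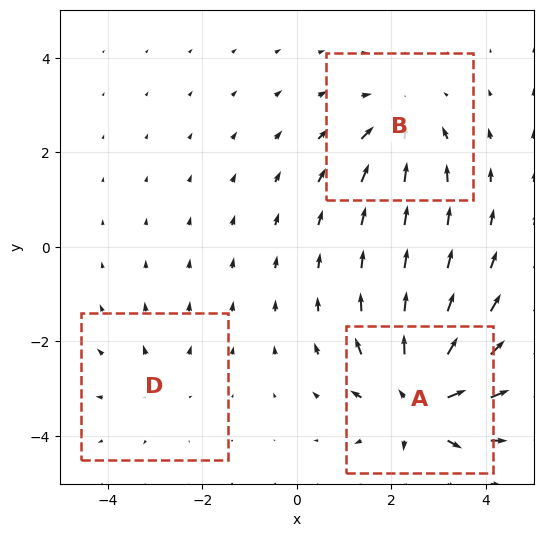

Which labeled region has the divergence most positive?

A

Divergence at each region's feature centre — A: about +6, B: about -3, D: about +2. Region A is most positive.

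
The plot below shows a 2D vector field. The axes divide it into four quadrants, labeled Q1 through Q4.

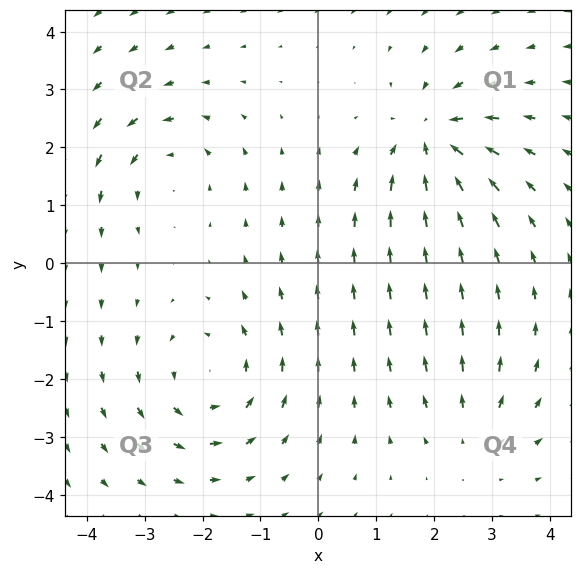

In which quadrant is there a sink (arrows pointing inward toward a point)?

The sink sits at approximately (2.0, 2.1), which lies in quadrant Q1. The divergence there is about -5, negative as expected for a sink.

Q1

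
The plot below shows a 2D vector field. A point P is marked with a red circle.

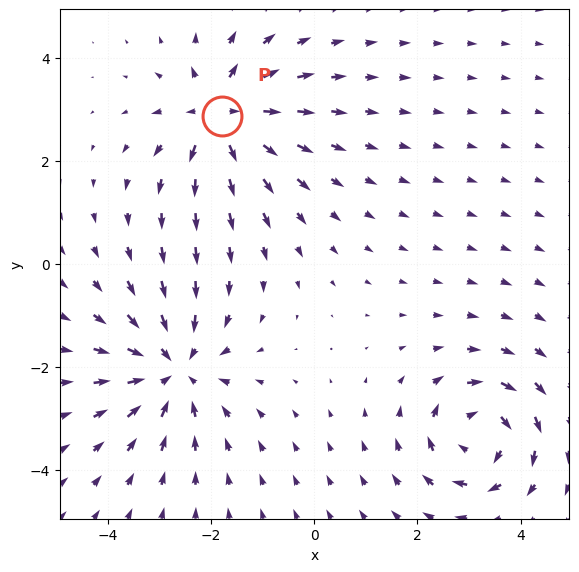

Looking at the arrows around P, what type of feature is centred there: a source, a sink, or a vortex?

At P (-1.8, 2.9) the arrows spread outward. Divergence about +5, curl ≈0 — positive divergence with near-zero curl is a source.

source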